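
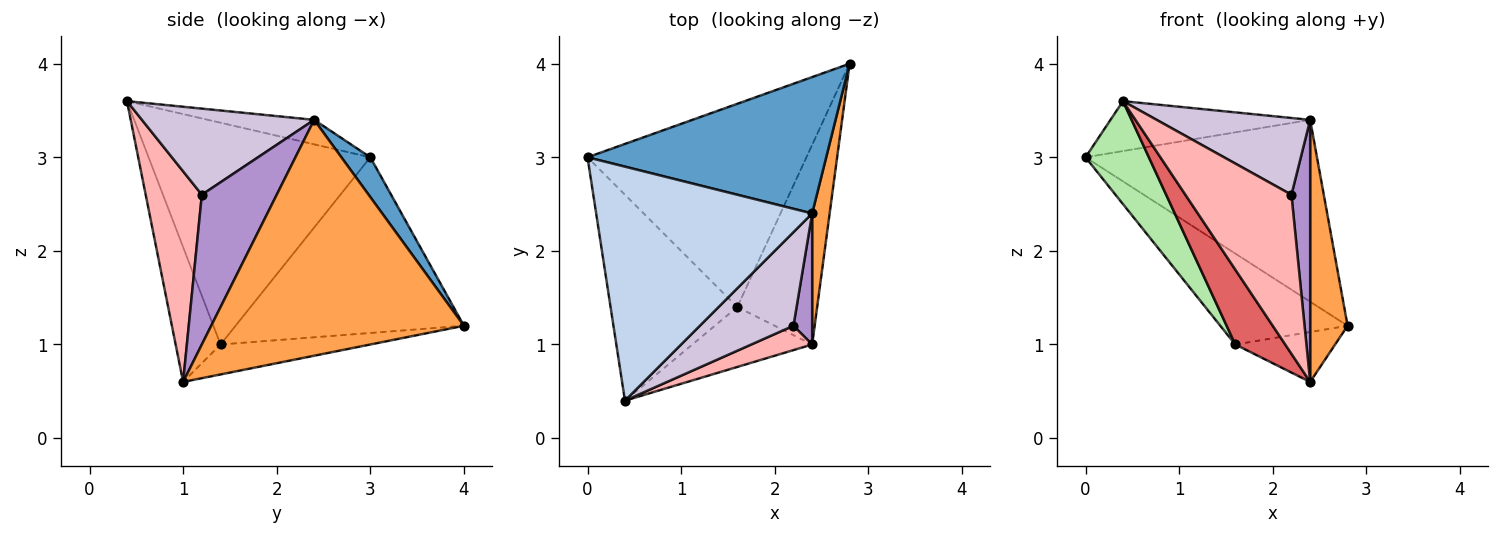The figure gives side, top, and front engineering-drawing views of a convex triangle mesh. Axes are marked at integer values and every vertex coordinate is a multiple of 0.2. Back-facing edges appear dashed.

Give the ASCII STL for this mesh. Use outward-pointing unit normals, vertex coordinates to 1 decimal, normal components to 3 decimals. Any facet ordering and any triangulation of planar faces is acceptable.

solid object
 facet normal 0.100 0.796 0.597
  outer loop
   vertex 2.4 2.4 3.4
   vertex 2.8 4.0 1.2
   vertex 0.0 3.0 3.0
  endloop
 endfacet
 facet normal -0.110 0.207 0.972
  outer loop
   vertex 2.4 2.4 3.4
   vertex 0.0 3.0 3.0
   vertex 0.4 0.4 3.6
  endloop
 endfacet
 facet normal 0.987 -0.146 0.073
  outer loop
   vertex 2.4 2.4 3.4
   vertex 2.4 1.0 0.6
   vertex 2.8 4.0 1.2
  endloop
 endfacet
 facet normal -0.591 0.329 -0.736
  outer loop
   vertex 1.6 1.4 1.0
   vertex 0.0 3.0 3.0
   vertex 2.8 4.0 1.2
  endloop
 endfacet
 facet normal -0.342 0.228 -0.912
  outer loop
   vertex 1.6 1.4 1.0
   vertex 2.8 4.0 1.2
   vertex 2.4 1.0 0.6
  endloop
 endfacet
 facet normal -0.843 -0.241 -0.482
  outer loop
   vertex 1.6 1.4 1.0
   vertex 0.4 0.4 3.6
   vertex 0.0 3.0 3.0
  endloop
 endfacet
 facet normal -0.575 -0.639 -0.511
  outer loop
   vertex 1.6 1.4 1.0
   vertex 2.4 1.0 0.6
   vertex 0.4 0.4 3.6
  endloop
 endfacet
 facet normal 0.464 -0.876 0.134
  outer loop
   vertex 2.2 1.2 2.6
   vertex 0.4 0.4 3.6
   vertex 2.4 1.0 0.6
  endloop
 endfacet
 facet normal 0.963 -0.241 0.120
  outer loop
   vertex 2.2 1.2 2.6
   vertex 2.4 1.0 0.6
   vertex 2.4 2.4 3.4
  endloop
 endfacet
 facet normal 0.580 -0.517 0.630
  outer loop
   vertex 2.2 1.2 2.6
   vertex 2.4 2.4 3.4
   vertex 0.4 0.4 3.6
  endloop
 endfacet
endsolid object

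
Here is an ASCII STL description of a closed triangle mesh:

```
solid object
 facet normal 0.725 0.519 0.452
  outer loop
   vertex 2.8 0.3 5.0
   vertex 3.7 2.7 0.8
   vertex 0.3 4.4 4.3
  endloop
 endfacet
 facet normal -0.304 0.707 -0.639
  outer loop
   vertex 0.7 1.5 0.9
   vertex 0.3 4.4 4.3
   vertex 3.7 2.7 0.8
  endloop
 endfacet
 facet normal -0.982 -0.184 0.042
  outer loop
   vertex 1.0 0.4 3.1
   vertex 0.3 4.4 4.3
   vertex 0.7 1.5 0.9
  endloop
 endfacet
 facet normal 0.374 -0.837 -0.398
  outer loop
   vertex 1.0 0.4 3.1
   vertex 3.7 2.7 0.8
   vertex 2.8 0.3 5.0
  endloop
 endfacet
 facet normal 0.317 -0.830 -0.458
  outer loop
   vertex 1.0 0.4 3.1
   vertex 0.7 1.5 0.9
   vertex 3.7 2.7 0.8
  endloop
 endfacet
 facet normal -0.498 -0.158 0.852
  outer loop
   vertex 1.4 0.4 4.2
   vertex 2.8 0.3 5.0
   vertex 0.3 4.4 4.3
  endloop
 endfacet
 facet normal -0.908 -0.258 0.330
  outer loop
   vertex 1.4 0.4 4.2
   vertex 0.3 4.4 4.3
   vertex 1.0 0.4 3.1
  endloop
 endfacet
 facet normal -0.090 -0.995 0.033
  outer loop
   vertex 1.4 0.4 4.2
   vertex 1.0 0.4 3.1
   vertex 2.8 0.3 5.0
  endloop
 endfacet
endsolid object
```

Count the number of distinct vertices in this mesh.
6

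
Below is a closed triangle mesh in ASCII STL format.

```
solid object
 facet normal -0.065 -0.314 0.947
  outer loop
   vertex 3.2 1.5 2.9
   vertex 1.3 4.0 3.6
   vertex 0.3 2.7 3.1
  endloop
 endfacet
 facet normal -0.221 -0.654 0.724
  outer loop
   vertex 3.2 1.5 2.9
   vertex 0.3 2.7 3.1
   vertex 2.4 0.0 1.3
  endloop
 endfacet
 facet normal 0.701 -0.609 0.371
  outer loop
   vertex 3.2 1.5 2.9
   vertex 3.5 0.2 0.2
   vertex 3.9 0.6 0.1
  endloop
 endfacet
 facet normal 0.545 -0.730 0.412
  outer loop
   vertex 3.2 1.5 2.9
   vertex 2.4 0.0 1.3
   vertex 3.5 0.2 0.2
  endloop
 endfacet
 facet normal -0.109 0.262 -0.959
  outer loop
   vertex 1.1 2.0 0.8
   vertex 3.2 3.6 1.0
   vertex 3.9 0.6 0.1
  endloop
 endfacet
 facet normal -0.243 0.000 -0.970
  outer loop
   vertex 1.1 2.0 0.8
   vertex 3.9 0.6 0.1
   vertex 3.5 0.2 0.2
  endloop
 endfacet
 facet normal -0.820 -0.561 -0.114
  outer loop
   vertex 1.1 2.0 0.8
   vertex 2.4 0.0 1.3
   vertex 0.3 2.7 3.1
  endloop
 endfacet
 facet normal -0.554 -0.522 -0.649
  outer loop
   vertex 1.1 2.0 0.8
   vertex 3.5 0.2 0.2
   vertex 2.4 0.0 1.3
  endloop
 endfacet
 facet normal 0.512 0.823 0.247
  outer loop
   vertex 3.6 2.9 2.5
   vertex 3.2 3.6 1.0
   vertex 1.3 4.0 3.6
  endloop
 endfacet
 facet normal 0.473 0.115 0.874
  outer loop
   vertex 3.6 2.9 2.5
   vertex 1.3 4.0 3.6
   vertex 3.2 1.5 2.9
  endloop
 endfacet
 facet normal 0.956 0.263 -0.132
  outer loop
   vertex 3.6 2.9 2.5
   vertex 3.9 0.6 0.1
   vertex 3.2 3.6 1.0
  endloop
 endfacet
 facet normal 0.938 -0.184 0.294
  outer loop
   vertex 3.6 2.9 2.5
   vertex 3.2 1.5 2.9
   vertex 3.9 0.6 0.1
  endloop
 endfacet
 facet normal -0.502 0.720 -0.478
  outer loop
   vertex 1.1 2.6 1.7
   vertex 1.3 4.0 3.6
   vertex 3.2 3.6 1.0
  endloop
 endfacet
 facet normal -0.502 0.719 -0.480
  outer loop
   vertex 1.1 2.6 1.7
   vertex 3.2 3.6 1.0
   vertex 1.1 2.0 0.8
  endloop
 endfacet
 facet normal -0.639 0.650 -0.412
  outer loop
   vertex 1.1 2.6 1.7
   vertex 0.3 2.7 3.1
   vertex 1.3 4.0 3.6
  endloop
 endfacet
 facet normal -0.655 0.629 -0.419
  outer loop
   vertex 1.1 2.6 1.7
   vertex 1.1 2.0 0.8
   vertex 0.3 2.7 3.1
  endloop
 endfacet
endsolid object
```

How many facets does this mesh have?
16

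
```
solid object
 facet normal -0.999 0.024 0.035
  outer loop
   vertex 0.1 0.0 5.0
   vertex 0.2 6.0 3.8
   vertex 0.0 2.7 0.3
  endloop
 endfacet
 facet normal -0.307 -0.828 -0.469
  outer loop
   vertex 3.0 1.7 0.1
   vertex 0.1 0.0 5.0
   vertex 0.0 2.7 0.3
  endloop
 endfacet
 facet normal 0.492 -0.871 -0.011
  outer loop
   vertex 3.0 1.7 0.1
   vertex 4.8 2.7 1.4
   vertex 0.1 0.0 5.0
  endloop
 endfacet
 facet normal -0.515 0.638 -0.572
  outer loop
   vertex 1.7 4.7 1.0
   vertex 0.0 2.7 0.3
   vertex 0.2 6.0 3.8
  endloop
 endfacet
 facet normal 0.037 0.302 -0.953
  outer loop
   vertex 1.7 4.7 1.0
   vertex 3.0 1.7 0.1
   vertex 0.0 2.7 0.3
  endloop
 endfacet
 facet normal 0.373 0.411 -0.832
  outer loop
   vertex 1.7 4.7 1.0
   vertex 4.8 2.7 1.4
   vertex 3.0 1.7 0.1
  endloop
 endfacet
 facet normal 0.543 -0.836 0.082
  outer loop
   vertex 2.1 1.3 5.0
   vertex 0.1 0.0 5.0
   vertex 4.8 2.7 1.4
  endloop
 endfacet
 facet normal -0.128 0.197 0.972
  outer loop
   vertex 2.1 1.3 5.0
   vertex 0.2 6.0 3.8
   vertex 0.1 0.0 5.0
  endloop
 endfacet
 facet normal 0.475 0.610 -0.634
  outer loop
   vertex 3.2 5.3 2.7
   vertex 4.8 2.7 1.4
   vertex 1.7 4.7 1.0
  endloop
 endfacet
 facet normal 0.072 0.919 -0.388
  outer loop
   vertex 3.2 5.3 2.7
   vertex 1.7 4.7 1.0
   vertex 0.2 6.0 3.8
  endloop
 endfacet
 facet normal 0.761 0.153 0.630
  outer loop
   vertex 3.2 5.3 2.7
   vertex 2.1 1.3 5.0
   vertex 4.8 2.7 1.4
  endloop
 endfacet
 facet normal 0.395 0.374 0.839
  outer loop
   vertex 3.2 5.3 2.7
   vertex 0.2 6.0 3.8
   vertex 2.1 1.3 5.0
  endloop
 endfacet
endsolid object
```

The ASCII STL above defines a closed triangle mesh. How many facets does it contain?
12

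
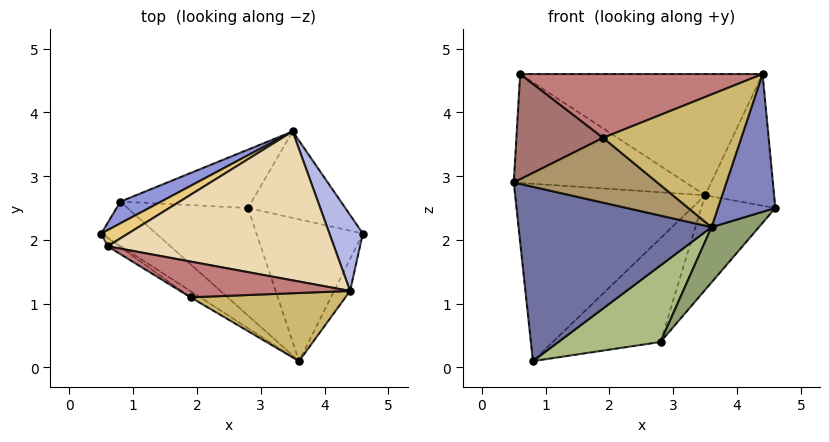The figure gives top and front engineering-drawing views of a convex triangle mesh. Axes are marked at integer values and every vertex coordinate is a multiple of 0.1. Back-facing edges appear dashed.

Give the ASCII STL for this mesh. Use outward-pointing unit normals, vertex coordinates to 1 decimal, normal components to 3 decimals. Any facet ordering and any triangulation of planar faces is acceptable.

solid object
 facet normal -0.563 -0.801 -0.203
  outer loop
   vertex 0.8 2.6 0.1
   vertex 3.6 0.1 2.2
   vertex 0.5 2.1 2.9
  endloop
 endfacet
 facet normal 0.896 -0.433 -0.100
  outer loop
   vertex 4.4 1.2 4.6
   vertex 3.6 0.1 2.2
   vertex 4.6 2.1 2.5
  endloop
 endfacet
 facet normal -0.462 0.880 0.108
  outer loop
   vertex 3.5 3.7 2.7
   vertex 0.8 2.6 0.1
   vertex 0.5 2.1 2.9
  endloop
 endfacet
 facet normal 0.804 0.515 0.297
  outer loop
   vertex 3.5 3.7 2.7
   vertex 4.4 1.2 4.6
   vertex 4.6 2.1 2.5
  endloop
 endfacet
 facet normal 0.709 -0.256 -0.657
  outer loop
   vertex 2.8 2.5 0.4
   vertex 4.6 2.1 2.5
   vertex 3.6 0.1 2.2
  endloop
 endfacet
 facet normal 0.093 -0.577 -0.811
  outer loop
   vertex 2.8 2.5 0.4
   vertex 3.6 0.1 2.2
   vertex 0.8 2.6 0.1
  endloop
 endfacet
 facet normal 0.689 0.535 -0.489
  outer loop
   vertex 2.8 2.5 0.4
   vertex 3.5 3.7 2.7
   vertex 4.6 2.1 2.5
  endloop
 endfacet
 facet normal 0.116 0.866 -0.487
  outer loop
   vertex 2.8 2.5 0.4
   vertex 0.8 2.6 0.1
   vertex 3.5 3.7 2.7
  endloop
 endfacet
 facet normal -0.553 -0.829 -0.079
  outer loop
   vertex 1.9 1.1 3.6
   vertex 0.5 2.1 2.9
   vertex 3.6 0.1 2.2
  endloop
 endfacet
 facet normal -0.146 -0.880 0.452
  outer loop
   vertex 1.9 1.1 3.6
   vertex 3.6 0.1 2.2
   vertex 4.4 1.2 4.6
  endloop
 endfacet
 facet normal -0.460 0.878 0.130
  outer loop
   vertex 0.6 1.9 4.6
   vertex 3.5 3.7 2.7
   vertex 0.5 2.1 2.9
  endloop
 endfacet
 facet normal 0.116 0.627 0.770
  outer loop
   vertex 0.6 1.9 4.6
   vertex 4.4 1.2 4.6
   vertex 3.5 3.7 2.7
  endloop
 endfacet
 facet normal -0.558 -0.827 -0.064
  outer loop
   vertex 0.6 1.9 4.6
   vertex 0.5 2.1 2.9
   vertex 1.9 1.1 3.6
  endloop
 endfacet
 facet normal -0.159 -0.861 0.483
  outer loop
   vertex 0.6 1.9 4.6
   vertex 1.9 1.1 3.6
   vertex 4.4 1.2 4.6
  endloop
 endfacet
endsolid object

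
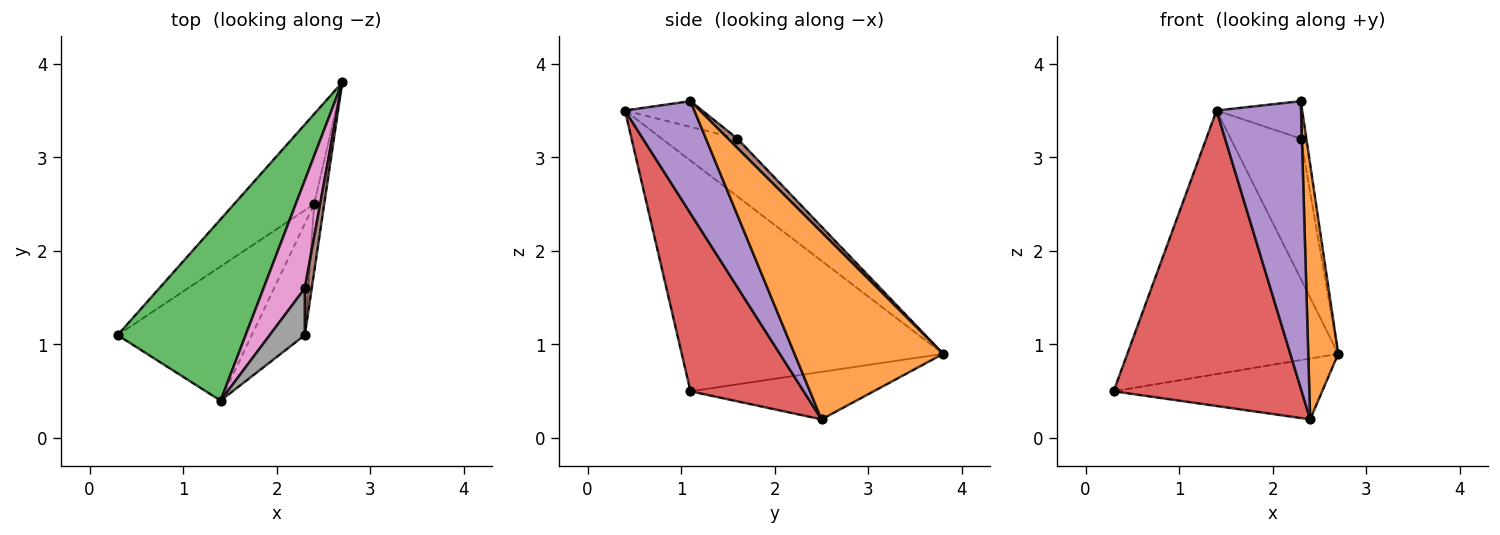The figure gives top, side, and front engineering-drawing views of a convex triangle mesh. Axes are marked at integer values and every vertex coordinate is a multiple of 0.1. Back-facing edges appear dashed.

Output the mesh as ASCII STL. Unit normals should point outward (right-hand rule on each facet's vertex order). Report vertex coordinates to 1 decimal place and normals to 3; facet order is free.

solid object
 facet normal -0.441 0.502 -0.744
  outer loop
   vertex 2.4 2.5 0.2
   vertex 0.3 1.1 0.5
   vertex 2.7 3.8 0.9
  endloop
 endfacet
 facet normal 0.979 -0.198 -0.053
  outer loop
   vertex 2.4 2.5 0.2
   vertex 2.7 3.8 0.9
   vertex 2.3 1.1 3.6
  endloop
 endfacet
 facet normal -0.715 0.576 0.396
  outer loop
   vertex 1.4 0.4 3.5
   vertex 2.7 3.8 0.9
   vertex 0.3 1.1 0.5
  endloop
 endfacet
 facet normal 0.481 -0.799 -0.363
  outer loop
   vertex 1.4 0.4 3.5
   vertex 0.3 1.1 0.5
   vertex 2.4 2.5 0.2
  endloop
 endfacet
 facet normal 0.608 -0.740 -0.287
  outer loop
   vertex 1.4 0.4 3.5
   vertex 2.4 2.5 0.2
   vertex 2.3 1.1 3.6
  endloop
 endfacet
 facet normal 0.726 0.430 0.537
  outer loop
   vertex 2.3 1.6 3.2
   vertex 2.3 1.1 3.6
   vertex 2.7 3.8 0.9
  endloop
 endfacet
 facet normal -0.649 0.603 0.464
  outer loop
   vertex 2.3 1.6 3.2
   vertex 2.7 3.8 0.9
   vertex 1.4 0.4 3.5
  endloop
 endfacet
 facet normal -0.497 0.542 0.678
  outer loop
   vertex 2.3 1.6 3.2
   vertex 1.4 0.4 3.5
   vertex 2.3 1.1 3.6
  endloop
 endfacet
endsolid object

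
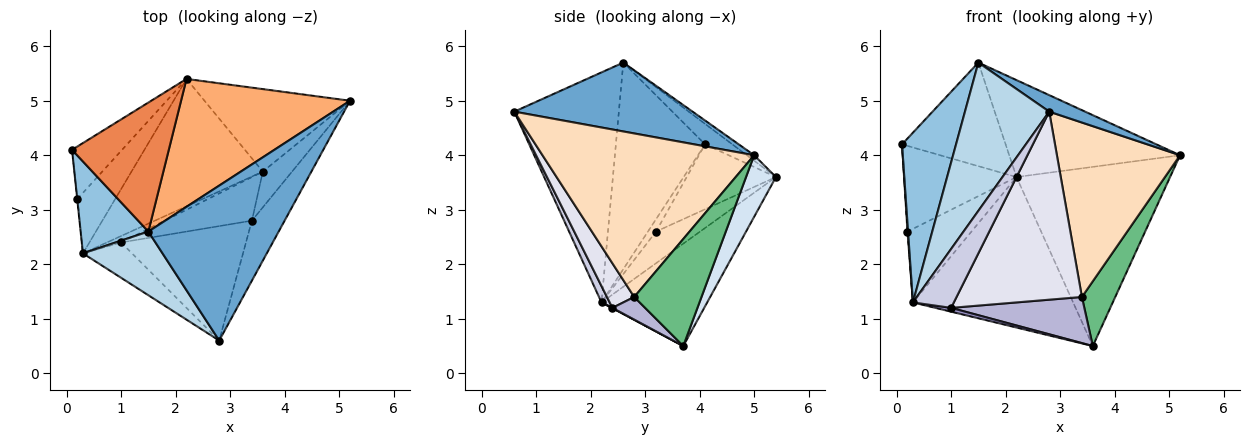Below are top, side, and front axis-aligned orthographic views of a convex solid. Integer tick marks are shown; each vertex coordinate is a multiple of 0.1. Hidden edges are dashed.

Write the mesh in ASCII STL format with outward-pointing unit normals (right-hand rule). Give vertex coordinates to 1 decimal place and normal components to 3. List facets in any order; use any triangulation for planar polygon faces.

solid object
 facet normal 0.465 -0.094 0.880
  outer loop
   vertex 1.5 2.6 5.7
   vertex 2.8 0.6 4.8
   vertex 5.2 5.0 4.0
  endloop
 endfacet
 facet normal -0.824 -0.499 0.270
  outer loop
   vertex 1.5 2.6 5.7
   vertex 0.1 4.1 4.2
   vertex 0.3 2.2 1.3
  endloop
 endfacet
 facet normal -0.752 -0.606 0.260
  outer loop
   vertex 1.5 2.6 5.7
   vertex 0.3 2.2 1.3
   vertex 2.8 0.6 4.8
  endloop
 endfacet
 facet normal 0.174 0.894 -0.412
  outer loop
   vertex 2.2 5.4 3.6
   vertex 5.2 5.0 4.0
   vertex 3.6 3.7 0.5
  endloop
 endfacet
 facet normal -0.163 0.618 0.769
  outer loop
   vertex 2.2 5.4 3.6
   vertex 0.1 4.1 4.2
   vertex 1.5 2.6 5.7
  endloop
 endfacet
 facet normal -0.026 0.604 0.797
  outer loop
   vertex 2.2 5.4 3.6
   vertex 1.5 2.6 5.7
   vertex 5.2 5.0 4.0
  endloop
 endfacet
 facet normal -0.450 0.682 -0.577
  outer loop
   vertex 2.2 5.4 3.6
   vertex 3.6 3.7 0.5
   vertex 0.3 2.2 1.3
  endloop
 endfacet
 facet normal 0.852 -0.496 -0.170
  outer loop
   vertex 3.4 2.8 1.4
   vertex 5.2 5.0 4.0
   vertex 2.8 0.6 4.8
  endloop
 endfacet
 facet normal 0.870 -0.431 -0.238
  outer loop
   vertex 3.4 2.8 1.4
   vertex 3.6 3.7 0.5
   vertex 5.2 5.0 4.0
  endloop
 endfacet
 facet normal -0.997 -0.070 -0.023
  outer loop
   vertex 0.2 3.2 2.6
   vertex 0.3 2.2 1.3
   vertex 0.1 4.1 4.2
  endloop
 endfacet
 facet normal -0.561 0.706 -0.432
  outer loop
   vertex 0.2 3.2 2.6
   vertex 0.1 4.1 4.2
   vertex 2.2 5.4 3.6
  endloop
 endfacet
 facet normal -0.470 0.682 -0.561
  outer loop
   vertex 0.2 3.2 2.6
   vertex 2.2 5.4 3.6
   vertex 0.3 2.2 1.3
  endloop
 endfacet
 facet normal 0.022 -0.508 -0.861
  outer loop
   vertex 1.0 2.4 1.2
   vertex 0.3 2.2 1.3
   vertex 3.6 3.7 0.5
  endloop
 endfacet
 facet normal 0.176 -0.715 -0.676
  outer loop
   vertex 1.0 2.4 1.2
   vertex 3.6 3.7 0.5
   vertex 3.4 2.8 1.4
  endloop
 endfacet
 facet normal 0.169 -0.845 -0.507
  outer loop
   vertex 1.0 2.4 1.2
   vertex 2.8 0.6 4.8
   vertex 0.3 2.2 1.3
  endloop
 endfacet
 facet normal 0.183 -0.840 -0.511
  outer loop
   vertex 1.0 2.4 1.2
   vertex 3.4 2.8 1.4
   vertex 2.8 0.6 4.8
  endloop
 endfacet
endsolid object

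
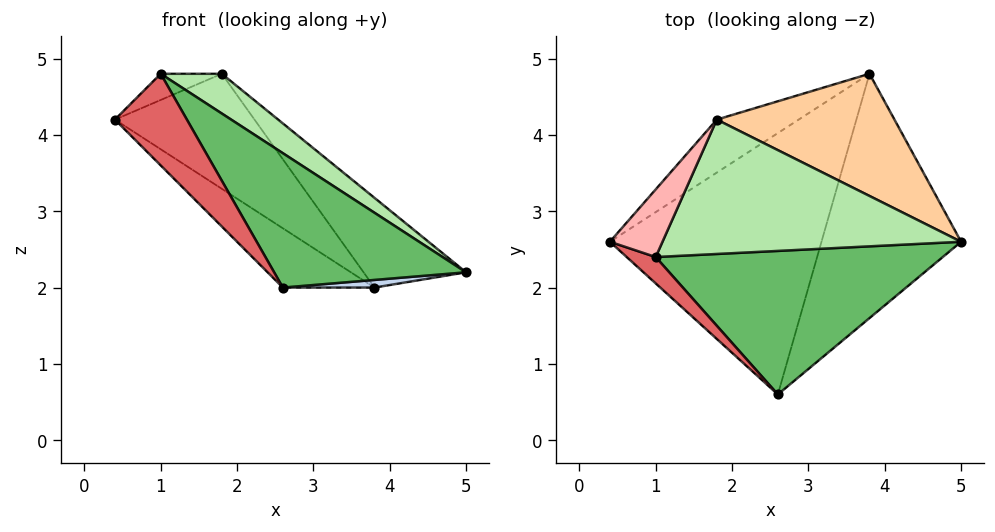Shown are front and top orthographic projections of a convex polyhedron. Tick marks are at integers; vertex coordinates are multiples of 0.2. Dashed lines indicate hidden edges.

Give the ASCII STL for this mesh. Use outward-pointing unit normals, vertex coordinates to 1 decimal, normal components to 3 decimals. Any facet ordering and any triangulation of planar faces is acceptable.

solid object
 facet normal -0.612 0.175 -0.771
  outer loop
   vertex 2.6 0.6 2.0
   vertex 0.4 2.6 4.2
   vertex 3.8 4.8 2.0
  endloop
 endfacet
 facet normal 0.109 -0.031 -0.994
  outer loop
   vertex 2.6 0.6 2.0
   vertex 3.8 4.8 2.0
   vertex 5.0 2.6 2.2
  endloop
 endfacet
 facet normal -0.651 0.689 -0.318
  outer loop
   vertex 1.8 4.2 4.8
   vertex 3.8 4.8 2.0
   vertex 0.4 2.6 4.2
  endloop
 endfacet
 facet normal 0.689 0.429 0.584
  outer loop
   vertex 1.8 4.2 4.8
   vertex 5.0 2.6 2.2
   vertex 3.8 4.8 2.0
  endloop
 endfacet
 facet normal 0.453 -0.609 0.651
  outer loop
   vertex 1.0 2.4 4.8
   vertex 2.6 0.6 2.0
   vertex 5.0 2.6 2.2
  endloop
 endfacet
 facet normal 0.538 -0.239 0.809
  outer loop
   vertex 1.0 2.4 4.8
   vertex 5.0 2.6 2.2
   vertex 1.8 4.2 4.8
  endloop
 endfacet
 facet normal -0.513 -0.825 0.238
  outer loop
   vertex 1.0 2.4 4.8
   vertex 0.4 2.6 4.2
   vertex 2.6 0.6 2.0
  endloop
 endfacet
 facet normal -0.630 0.280 0.724
  outer loop
   vertex 1.0 2.4 4.8
   vertex 1.8 4.2 4.8
   vertex 0.4 2.6 4.2
  endloop
 endfacet
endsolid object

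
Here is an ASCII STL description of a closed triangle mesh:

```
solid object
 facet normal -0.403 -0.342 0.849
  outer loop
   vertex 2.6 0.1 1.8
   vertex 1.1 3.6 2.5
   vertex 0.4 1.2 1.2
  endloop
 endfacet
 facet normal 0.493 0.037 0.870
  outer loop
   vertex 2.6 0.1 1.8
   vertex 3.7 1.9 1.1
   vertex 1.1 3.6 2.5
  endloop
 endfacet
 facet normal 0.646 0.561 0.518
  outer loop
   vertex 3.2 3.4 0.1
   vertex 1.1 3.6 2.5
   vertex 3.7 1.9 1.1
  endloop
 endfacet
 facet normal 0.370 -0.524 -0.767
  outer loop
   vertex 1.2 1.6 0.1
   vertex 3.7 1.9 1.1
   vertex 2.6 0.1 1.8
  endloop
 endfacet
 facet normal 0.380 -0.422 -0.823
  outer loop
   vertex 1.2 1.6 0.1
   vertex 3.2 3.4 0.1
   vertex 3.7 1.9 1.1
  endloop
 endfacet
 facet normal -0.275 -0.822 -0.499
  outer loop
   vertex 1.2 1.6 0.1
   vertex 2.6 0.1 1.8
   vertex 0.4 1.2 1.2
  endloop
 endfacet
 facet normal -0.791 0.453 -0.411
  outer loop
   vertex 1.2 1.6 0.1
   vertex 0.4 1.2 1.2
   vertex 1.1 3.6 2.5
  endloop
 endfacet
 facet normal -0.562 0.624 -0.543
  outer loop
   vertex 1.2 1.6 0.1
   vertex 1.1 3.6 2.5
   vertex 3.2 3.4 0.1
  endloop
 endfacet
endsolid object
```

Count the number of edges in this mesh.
12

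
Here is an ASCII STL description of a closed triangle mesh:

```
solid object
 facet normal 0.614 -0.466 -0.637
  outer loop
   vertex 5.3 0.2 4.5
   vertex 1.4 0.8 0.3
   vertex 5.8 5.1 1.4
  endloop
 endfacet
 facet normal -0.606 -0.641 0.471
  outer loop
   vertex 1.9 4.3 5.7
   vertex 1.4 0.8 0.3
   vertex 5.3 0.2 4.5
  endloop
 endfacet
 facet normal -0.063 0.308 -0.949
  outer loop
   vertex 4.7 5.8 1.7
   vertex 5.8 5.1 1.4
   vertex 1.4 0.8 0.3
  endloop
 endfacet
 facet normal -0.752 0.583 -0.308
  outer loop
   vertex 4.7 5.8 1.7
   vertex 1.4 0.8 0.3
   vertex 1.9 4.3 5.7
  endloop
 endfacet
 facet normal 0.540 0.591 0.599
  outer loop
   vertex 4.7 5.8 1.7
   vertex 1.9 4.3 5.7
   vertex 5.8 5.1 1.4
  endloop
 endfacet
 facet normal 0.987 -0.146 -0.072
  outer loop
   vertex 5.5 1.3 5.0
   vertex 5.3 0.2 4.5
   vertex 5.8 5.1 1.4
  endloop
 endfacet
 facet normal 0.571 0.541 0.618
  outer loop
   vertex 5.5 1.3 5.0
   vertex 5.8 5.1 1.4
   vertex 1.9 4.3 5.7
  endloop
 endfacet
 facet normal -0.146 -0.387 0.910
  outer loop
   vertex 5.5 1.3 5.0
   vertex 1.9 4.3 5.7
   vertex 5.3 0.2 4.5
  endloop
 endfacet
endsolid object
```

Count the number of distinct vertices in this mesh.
6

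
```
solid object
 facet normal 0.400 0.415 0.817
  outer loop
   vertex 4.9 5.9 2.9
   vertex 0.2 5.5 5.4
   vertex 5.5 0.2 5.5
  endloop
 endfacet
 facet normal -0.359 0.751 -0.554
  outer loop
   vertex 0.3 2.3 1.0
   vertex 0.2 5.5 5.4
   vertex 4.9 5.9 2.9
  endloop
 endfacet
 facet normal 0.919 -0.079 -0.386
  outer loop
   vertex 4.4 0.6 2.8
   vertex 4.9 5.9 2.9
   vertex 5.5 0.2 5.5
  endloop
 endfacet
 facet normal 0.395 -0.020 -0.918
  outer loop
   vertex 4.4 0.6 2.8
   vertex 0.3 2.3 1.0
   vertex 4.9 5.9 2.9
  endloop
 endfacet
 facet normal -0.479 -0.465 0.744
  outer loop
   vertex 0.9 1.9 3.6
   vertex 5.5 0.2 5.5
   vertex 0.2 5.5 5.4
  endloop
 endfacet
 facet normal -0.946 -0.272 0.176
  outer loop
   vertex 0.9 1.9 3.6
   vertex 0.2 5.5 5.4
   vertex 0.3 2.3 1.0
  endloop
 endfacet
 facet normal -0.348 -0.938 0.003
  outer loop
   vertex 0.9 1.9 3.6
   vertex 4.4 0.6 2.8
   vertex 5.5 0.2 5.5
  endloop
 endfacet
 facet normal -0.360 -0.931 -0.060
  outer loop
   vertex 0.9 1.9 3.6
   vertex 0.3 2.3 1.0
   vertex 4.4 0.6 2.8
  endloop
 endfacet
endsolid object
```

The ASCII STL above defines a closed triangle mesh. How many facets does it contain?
8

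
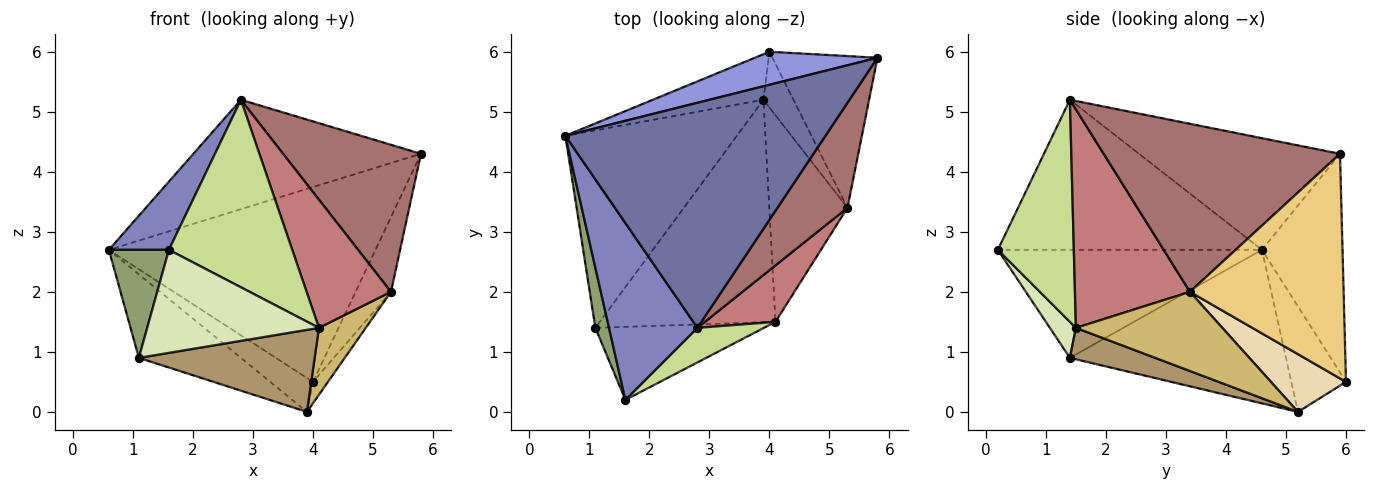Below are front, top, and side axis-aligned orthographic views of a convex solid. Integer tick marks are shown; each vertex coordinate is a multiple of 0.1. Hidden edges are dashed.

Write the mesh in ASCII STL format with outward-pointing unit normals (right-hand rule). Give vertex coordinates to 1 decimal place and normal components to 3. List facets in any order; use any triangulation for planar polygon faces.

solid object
 facet normal -0.360 0.408 0.839
  outer loop
   vertex 2.8 1.4 5.2
   vertex 5.8 5.9 4.3
   vertex 0.6 4.6 2.7
  endloop
 endfacet
 facet normal -0.846 -0.192 0.498
  outer loop
   vertex 2.8 1.4 5.2
   vertex 0.6 4.6 2.7
   vertex 1.6 0.2 2.7
  endloop
 endfacet
 facet normal -0.285 0.945 0.160
  outer loop
   vertex 4.0 6.0 0.5
   vertex 0.6 4.6 2.7
   vertex 5.8 5.9 4.3
  endloop
 endfacet
 facet normal -0.608 0.474 -0.637
  outer loop
   vertex 4.0 6.0 0.5
   vertex 3.9 5.2 0.0
   vertex 0.6 4.6 2.7
  endloop
 endfacet
 facet normal -0.968 -0.220 0.122
  outer loop
   vertex 1.1 1.4 0.9
   vertex 1.6 0.2 2.7
   vertex 0.6 4.6 2.7
  endloop
 endfacet
 facet normal -0.636 0.300 -0.711
  outer loop
   vertex 1.1 1.4 0.9
   vertex 0.6 4.6 2.7
   vertex 3.9 5.2 0.0
  endloop
 endfacet
 facet normal 0.518 -0.841 0.155
  outer loop
   vertex 4.1 1.5 1.4
   vertex 2.8 1.4 5.2
   vertex 1.6 0.2 2.7
  endloop
 endfacet
 facet normal 0.123 -0.810 -0.574
  outer loop
   vertex 4.1 1.5 1.4
   vertex 1.6 0.2 2.7
   vertex 1.1 1.4 0.9
  endloop
 endfacet
 facet normal 0.166 -0.341 -0.925
  outer loop
   vertex 4.1 1.5 1.4
   vertex 1.1 1.4 0.9
   vertex 3.9 5.2 0.0
  endloop
 endfacet
 facet normal 0.694 -0.222 -0.685
  outer loop
   vertex 5.3 3.4 2.0
   vertex 4.1 1.5 1.4
   vertex 3.9 5.2 0.0
  endloop
 endfacet
 facet normal 0.887 0.204 -0.415
  outer loop
   vertex 5.3 3.4 2.0
   vertex 4.0 6.0 0.5
   vertex 5.8 5.9 4.3
  endloop
 endfacet
 facet normal 0.874 0.175 -0.454
  outer loop
   vertex 5.3 3.4 2.0
   vertex 3.9 5.2 0.0
   vertex 4.0 6.0 0.5
  endloop
 endfacet
 facet normal 0.813 -0.474 0.339
  outer loop
   vertex 5.3 3.4 2.0
   vertex 5.8 5.9 4.3
   vertex 2.8 1.4 5.2
  endloop
 endfacet
 facet normal 0.780 -0.572 0.252
  outer loop
   vertex 5.3 3.4 2.0
   vertex 2.8 1.4 5.2
   vertex 4.1 1.5 1.4
  endloop
 endfacet
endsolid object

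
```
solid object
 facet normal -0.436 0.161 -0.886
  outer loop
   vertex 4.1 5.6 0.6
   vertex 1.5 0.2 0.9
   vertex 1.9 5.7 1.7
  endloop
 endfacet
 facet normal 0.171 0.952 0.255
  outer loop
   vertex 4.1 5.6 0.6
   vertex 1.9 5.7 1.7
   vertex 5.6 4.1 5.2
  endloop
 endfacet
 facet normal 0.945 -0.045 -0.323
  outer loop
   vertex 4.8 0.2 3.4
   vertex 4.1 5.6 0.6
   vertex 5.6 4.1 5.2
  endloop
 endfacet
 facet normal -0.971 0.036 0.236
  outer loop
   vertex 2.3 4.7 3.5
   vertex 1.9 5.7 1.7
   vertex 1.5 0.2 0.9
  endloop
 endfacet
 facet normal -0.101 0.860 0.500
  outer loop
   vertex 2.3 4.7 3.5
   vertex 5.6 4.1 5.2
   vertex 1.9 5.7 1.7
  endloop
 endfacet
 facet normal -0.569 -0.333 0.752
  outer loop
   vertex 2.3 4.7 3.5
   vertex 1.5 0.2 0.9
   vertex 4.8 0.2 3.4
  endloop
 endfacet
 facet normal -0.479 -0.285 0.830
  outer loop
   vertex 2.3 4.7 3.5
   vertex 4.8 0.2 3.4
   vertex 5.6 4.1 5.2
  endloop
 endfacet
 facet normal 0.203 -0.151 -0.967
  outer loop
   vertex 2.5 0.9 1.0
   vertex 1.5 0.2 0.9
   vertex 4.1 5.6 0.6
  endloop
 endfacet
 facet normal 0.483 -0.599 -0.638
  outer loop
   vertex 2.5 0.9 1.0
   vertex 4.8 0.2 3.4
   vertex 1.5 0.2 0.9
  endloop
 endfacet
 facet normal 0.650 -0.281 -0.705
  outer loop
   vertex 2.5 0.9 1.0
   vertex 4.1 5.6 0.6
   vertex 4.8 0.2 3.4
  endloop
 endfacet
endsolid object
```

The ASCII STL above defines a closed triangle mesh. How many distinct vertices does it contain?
7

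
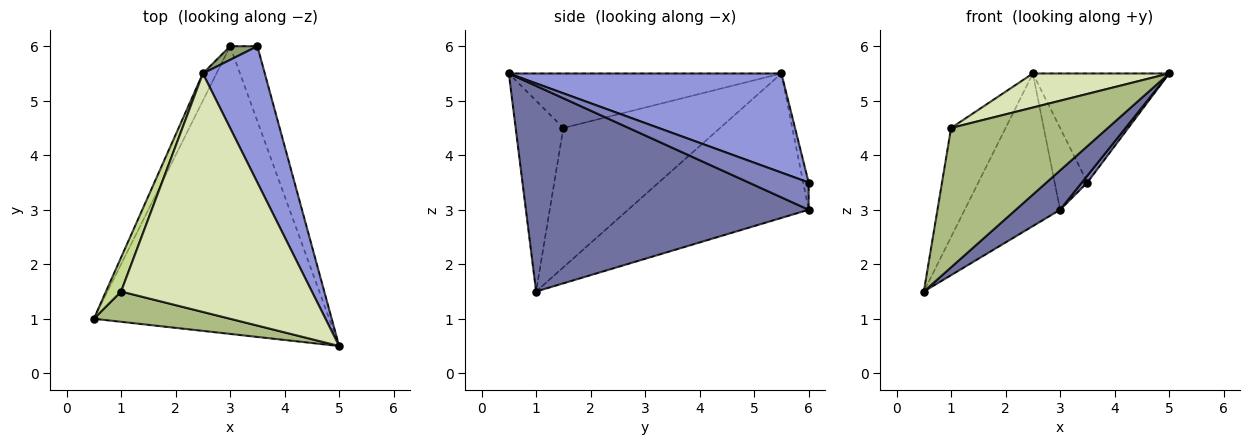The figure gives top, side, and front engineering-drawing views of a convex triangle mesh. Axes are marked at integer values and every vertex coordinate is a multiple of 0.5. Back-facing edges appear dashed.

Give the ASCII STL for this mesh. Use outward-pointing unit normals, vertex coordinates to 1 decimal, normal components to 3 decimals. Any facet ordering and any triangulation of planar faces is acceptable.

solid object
 facet normal 0.654 -0.103 -0.749
  outer loop
   vertex 3.0 6.0 3.0
   vertex 5.0 0.5 5.5
   vertex 0.5 1.0 1.5
  endloop
 endfacet
 facet normal 0.706 -0.064 -0.706
  outer loop
   vertex 3.5 6.0 3.5
   vertex 5.0 0.5 5.5
   vertex 3.0 6.0 3.0
  endloop
 endfacet
 facet normal 0.781 0.390 0.488
  outer loop
   vertex 2.5 5.5 5.5
   vertex 5.0 0.5 5.5
   vertex 3.5 6.0 3.5
  endloop
 endfacet
 facet normal -0.881 0.466 -0.083
  outer loop
   vertex 2.5 5.5 5.5
   vertex 3.0 6.0 3.0
   vertex 0.5 1.0 1.5
  endloop
 endfacet
 facet normal -0.162 0.973 0.162
  outer loop
   vertex 2.5 5.5 5.5
   vertex 3.5 6.0 3.5
   vertex 3.0 6.0 3.0
  endloop
 endfacet
 facet normal -0.285 -0.937 0.204
  outer loop
   vertex 1.0 1.5 4.5
   vertex 0.5 1.0 1.5
   vertex 5.0 0.5 5.5
  endloop
 endfacet
 facet normal -0.940 0.327 0.102
  outer loop
   vertex 1.0 1.5 4.5
   vertex 2.5 5.5 5.5
   vertex 0.5 1.0 1.5
  endloop
 endfacet
 facet normal -0.272 -0.136 0.953
  outer loop
   vertex 1.0 1.5 4.5
   vertex 5.0 0.5 5.5
   vertex 2.5 5.5 5.5
  endloop
 endfacet
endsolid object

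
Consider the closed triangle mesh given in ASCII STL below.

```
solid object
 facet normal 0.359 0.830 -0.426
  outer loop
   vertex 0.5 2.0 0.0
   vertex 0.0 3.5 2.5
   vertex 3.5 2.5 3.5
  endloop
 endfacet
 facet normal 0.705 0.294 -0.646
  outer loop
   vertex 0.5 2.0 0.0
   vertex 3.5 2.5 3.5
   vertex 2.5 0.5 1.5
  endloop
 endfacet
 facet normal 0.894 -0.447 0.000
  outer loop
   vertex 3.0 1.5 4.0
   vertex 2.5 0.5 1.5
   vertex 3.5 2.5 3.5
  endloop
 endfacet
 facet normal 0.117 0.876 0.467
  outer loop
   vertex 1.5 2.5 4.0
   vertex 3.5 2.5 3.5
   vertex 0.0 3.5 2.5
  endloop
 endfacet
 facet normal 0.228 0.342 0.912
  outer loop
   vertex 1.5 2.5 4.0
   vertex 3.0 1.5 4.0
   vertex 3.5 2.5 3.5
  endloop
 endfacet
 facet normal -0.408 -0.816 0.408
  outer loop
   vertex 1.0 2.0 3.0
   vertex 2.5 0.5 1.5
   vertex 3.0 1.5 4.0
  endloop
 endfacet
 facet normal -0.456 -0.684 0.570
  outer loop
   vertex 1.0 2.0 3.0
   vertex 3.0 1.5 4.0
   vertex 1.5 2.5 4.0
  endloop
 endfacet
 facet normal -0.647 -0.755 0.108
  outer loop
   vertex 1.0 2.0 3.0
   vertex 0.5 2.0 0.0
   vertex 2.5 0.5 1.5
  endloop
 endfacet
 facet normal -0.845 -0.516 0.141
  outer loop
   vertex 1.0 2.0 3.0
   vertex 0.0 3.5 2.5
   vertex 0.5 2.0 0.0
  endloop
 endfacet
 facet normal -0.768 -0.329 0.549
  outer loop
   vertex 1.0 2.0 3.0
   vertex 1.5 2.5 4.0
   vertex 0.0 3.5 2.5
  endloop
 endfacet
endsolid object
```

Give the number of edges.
15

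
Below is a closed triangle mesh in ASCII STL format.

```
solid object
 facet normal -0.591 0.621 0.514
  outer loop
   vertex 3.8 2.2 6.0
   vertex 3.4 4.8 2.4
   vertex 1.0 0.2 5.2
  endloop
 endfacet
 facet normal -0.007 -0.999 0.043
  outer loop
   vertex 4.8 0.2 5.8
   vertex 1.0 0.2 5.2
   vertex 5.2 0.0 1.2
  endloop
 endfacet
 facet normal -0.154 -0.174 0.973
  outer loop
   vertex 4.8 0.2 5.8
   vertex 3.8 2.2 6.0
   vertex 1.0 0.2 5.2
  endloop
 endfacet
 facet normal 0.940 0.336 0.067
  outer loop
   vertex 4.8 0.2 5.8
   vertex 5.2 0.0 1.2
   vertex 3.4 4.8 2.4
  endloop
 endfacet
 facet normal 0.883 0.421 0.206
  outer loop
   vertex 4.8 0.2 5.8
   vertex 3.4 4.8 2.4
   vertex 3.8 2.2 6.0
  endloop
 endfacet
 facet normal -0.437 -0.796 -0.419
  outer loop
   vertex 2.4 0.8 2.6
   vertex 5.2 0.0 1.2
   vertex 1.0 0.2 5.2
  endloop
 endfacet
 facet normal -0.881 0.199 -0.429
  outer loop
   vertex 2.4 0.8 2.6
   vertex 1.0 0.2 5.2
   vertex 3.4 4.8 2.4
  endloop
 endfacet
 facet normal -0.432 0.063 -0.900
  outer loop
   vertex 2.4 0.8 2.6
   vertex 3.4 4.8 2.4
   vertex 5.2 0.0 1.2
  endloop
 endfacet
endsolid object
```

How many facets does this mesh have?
8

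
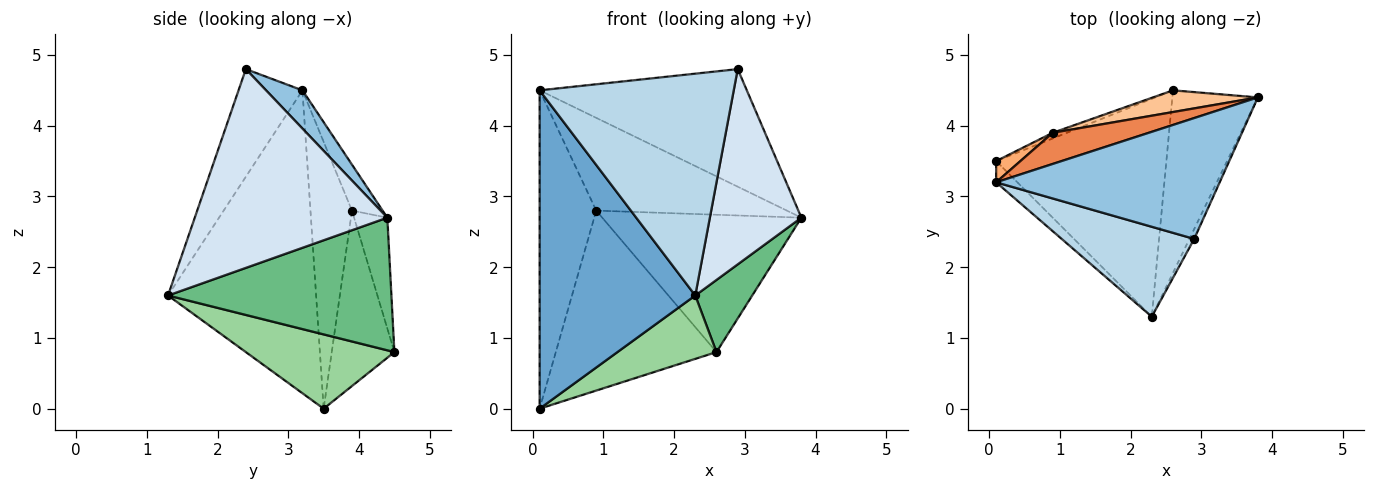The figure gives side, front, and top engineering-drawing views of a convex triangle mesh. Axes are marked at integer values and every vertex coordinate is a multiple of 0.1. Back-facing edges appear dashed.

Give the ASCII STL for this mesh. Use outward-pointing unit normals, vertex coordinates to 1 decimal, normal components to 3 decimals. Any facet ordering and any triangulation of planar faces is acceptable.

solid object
 facet normal -0.689 -0.724 -0.048
  outer loop
   vertex 0.1 3.5 0.0
   vertex 2.3 1.3 1.6
   vertex 0.1 3.2 4.5
  endloop
 endfacet
 facet normal 0.122 0.692 0.711
  outer loop
   vertex 2.9 2.4 4.8
   vertex 3.8 4.4 2.7
   vertex 0.1 3.2 4.5
  endloop
 endfacet
 facet normal -0.292 -0.886 0.359
  outer loop
   vertex 2.9 2.4 4.8
   vertex 0.1 3.2 4.5
   vertex 2.3 1.3 1.6
  endloop
 endfacet
 facet normal 0.903 -0.429 -0.022
  outer loop
   vertex 2.9 2.4 4.8
   vertex 2.3 1.3 1.6
   vertex 3.8 4.4 2.7
  endloop
 endfacet
 facet normal -0.151 0.937 0.315
  outer loop
   vertex 0.9 3.9 2.8
   vertex 0.1 3.2 4.5
   vertex 3.8 4.4 2.7
  endloop
 endfacet
 facet normal -0.591 0.805 0.054
  outer loop
   vertex 0.9 3.9 2.8
   vertex 0.1 3.5 0.0
   vertex 0.1 3.2 4.5
  endloop
 endfacet
 facet normal -0.163 0.975 0.154
  outer loop
   vertex 2.6 4.5 0.8
   vertex 0.9 3.9 2.8
   vertex 3.8 4.4 2.7
  endloop
 endfacet
 facet normal -0.363 0.931 -0.029
  outer loop
   vertex 2.6 4.5 0.8
   vertex 0.1 3.5 0.0
   vertex 0.9 3.9 2.8
  endloop
 endfacet
 facet normal 0.822 -0.210 -0.530
  outer loop
   vertex 2.6 4.5 0.8
   vertex 3.8 4.4 2.7
   vertex 2.3 1.3 1.6
  endloop
 endfacet
 facet normal 0.386 -0.258 -0.886
  outer loop
   vertex 2.6 4.5 0.8
   vertex 2.3 1.3 1.6
   vertex 0.1 3.5 0.0
  endloop
 endfacet
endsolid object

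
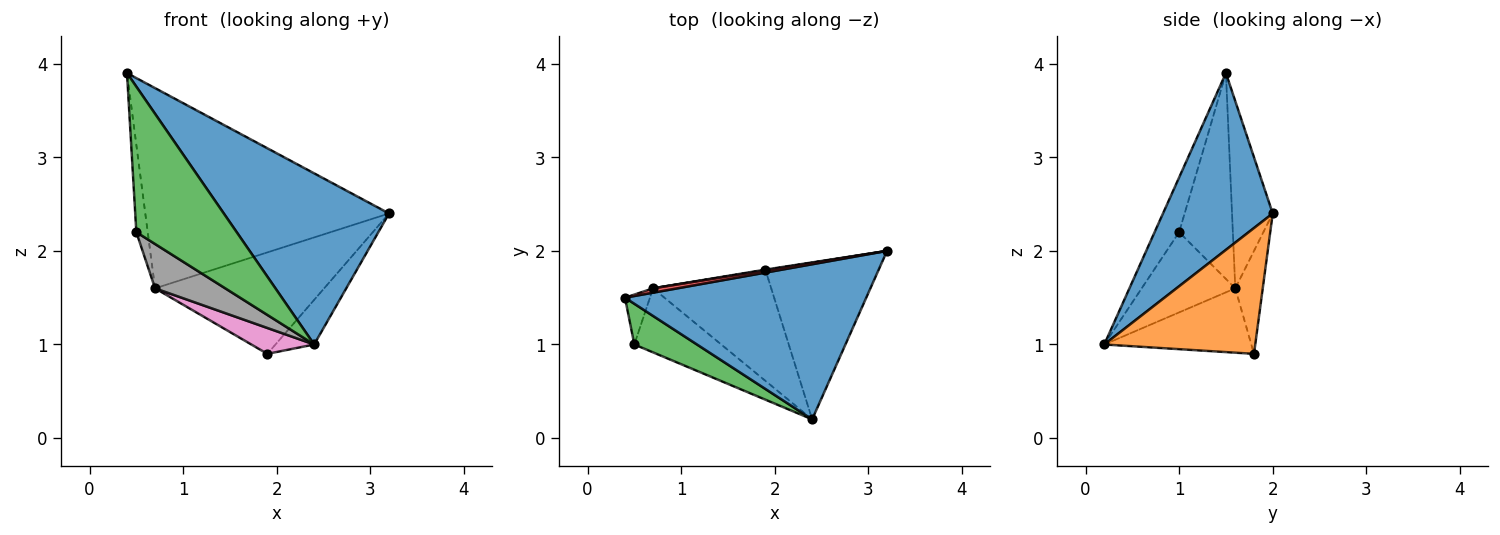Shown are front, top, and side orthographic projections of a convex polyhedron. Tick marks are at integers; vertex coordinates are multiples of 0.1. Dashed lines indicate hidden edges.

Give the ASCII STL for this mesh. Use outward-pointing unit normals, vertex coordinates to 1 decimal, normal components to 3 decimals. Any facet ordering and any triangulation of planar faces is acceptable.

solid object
 facet normal 0.442 -0.665 0.603
  outer loop
   vertex 2.4 0.2 1.0
   vertex 3.2 2.0 2.4
   vertex 0.4 1.5 3.9
  endloop
 endfacet
 facet normal 0.730 0.187 -0.657
  outer loop
   vertex 1.9 1.8 0.9
   vertex 3.2 2.0 2.4
   vertex 2.4 0.2 1.0
  endloop
 endfacet
 facet normal -0.229 -0.937 0.262
  outer loop
   vertex 0.5 1.0 2.2
   vertex 2.4 0.2 1.0
   vertex 0.4 1.5 3.9
  endloop
 endfacet
 facet normal -0.165 0.986 0.021
  outer loop
   vertex 0.7 1.6 1.6
   vertex 0.4 1.5 3.9
   vertex 3.2 2.0 2.4
  endloop
 endfacet
 facet normal -0.160 0.987 0.007
  outer loop
   vertex 0.7 1.6 1.6
   vertex 3.2 2.0 2.4
   vertex 1.9 1.8 0.9
  endloop
 endfacet
 facet normal -0.971 0.206 -0.118
  outer loop
   vertex 0.7 1.6 1.6
   vertex 0.5 1.0 2.2
   vertex 0.4 1.5 3.9
  endloop
 endfacet
 facet normal -0.469 -0.200 -0.860
  outer loop
   vertex 0.7 1.6 1.6
   vertex 1.9 1.8 0.9
   vertex 2.4 0.2 1.0
  endloop
 endfacet
 facet normal -0.605 -0.453 -0.655
  outer loop
   vertex 0.7 1.6 1.6
   vertex 2.4 0.2 1.0
   vertex 0.5 1.0 2.2
  endloop
 endfacet
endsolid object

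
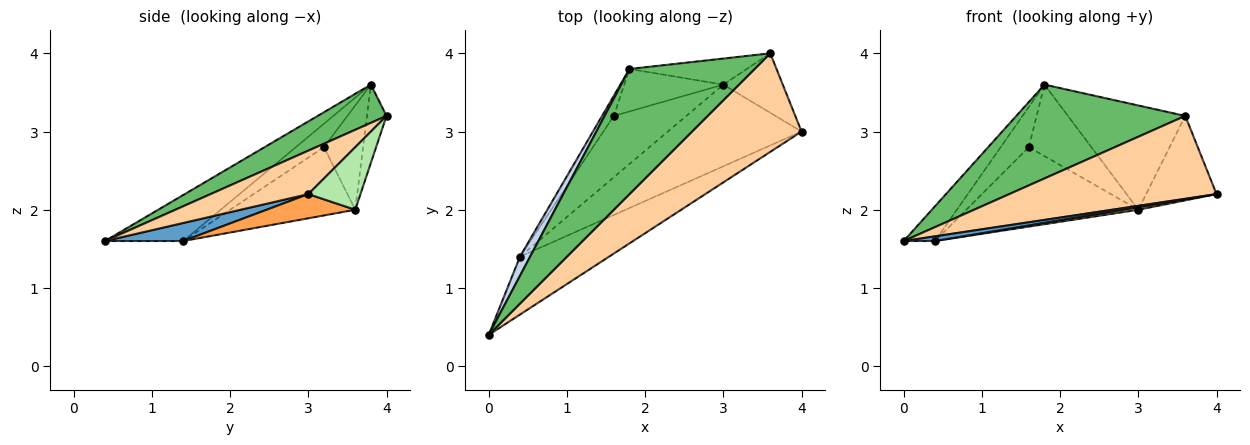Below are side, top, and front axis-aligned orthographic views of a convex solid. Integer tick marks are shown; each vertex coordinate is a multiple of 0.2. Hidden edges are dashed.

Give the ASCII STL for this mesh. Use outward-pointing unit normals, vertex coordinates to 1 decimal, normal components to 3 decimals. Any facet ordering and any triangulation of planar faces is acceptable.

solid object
 facet normal 0.198 -0.079 -0.977
  outer loop
   vertex 0.4 1.4 1.6
   vertex 4.0 3.0 2.2
   vertex 0.0 0.4 1.6
  endloop
 endfacet
 facet normal -0.910 0.364 0.200
  outer loop
   vertex 0.4 1.4 1.6
   vertex 0.0 0.4 1.6
   vertex 1.8 3.8 3.6
  endloop
 endfacet
 facet normal 0.178 -0.031 -0.984
  outer loop
   vertex 3.0 3.6 2.0
   vertex 4.0 3.0 2.2
   vertex 0.4 1.4 1.6
  endloop
 endfacet
 facet normal 0.291 -0.616 0.732
  outer loop
   vertex 3.6 4.0 3.2
   vertex 0.0 0.4 1.6
   vertex 4.0 3.0 2.2
  endloop
 endfacet
 facet normal 0.237 -0.583 0.777
  outer loop
   vertex 3.6 4.0 3.2
   vertex 1.8 3.8 3.6
   vertex 0.0 0.4 1.6
  endloop
 endfacet
 facet normal 0.518 0.699 -0.492
  outer loop
   vertex 3.6 4.0 3.2
   vertex 4.0 3.0 2.2
   vertex 3.0 3.6 2.0
  endloop
 endfacet
 facet normal -0.160 0.958 -0.239
  outer loop
   vertex 3.6 4.0 3.2
   vertex 3.0 3.6 2.0
   vertex 1.8 3.8 3.6
  endloop
 endfacet
 facet normal -0.667 0.667 -0.333
  outer loop
   vertex 1.6 3.2 2.8
   vertex 0.4 1.4 1.6
   vertex 1.8 3.8 3.6
  endloop
 endfacet
 facet normal -0.473 0.757 -0.450
  outer loop
   vertex 1.6 3.2 2.8
   vertex 1.8 3.8 3.6
   vertex 3.0 3.6 2.0
  endloop
 endfacet
 facet normal -0.499 0.686 -0.530
  outer loop
   vertex 1.6 3.2 2.8
   vertex 3.0 3.6 2.0
   vertex 0.4 1.4 1.6
  endloop
 endfacet
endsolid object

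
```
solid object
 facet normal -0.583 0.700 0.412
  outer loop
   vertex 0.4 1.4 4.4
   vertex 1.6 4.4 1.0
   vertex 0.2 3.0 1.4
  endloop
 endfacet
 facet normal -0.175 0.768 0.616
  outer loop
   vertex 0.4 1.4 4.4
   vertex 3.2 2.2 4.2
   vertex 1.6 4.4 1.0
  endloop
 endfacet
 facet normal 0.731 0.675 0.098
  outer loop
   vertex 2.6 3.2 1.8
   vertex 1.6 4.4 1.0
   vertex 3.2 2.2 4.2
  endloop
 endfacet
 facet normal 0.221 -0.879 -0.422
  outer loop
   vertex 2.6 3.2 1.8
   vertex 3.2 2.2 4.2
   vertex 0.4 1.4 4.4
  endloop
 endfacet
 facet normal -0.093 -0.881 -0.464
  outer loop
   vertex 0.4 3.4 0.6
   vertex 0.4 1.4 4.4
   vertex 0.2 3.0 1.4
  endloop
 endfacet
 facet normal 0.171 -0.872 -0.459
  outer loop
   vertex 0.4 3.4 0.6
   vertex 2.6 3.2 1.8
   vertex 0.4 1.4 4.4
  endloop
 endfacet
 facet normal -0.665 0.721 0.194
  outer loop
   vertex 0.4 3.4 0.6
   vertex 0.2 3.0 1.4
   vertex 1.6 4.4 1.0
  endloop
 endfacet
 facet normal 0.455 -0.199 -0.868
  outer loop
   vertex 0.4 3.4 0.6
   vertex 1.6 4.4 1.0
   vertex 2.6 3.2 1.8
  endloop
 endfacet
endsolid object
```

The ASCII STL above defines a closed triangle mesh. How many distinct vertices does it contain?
6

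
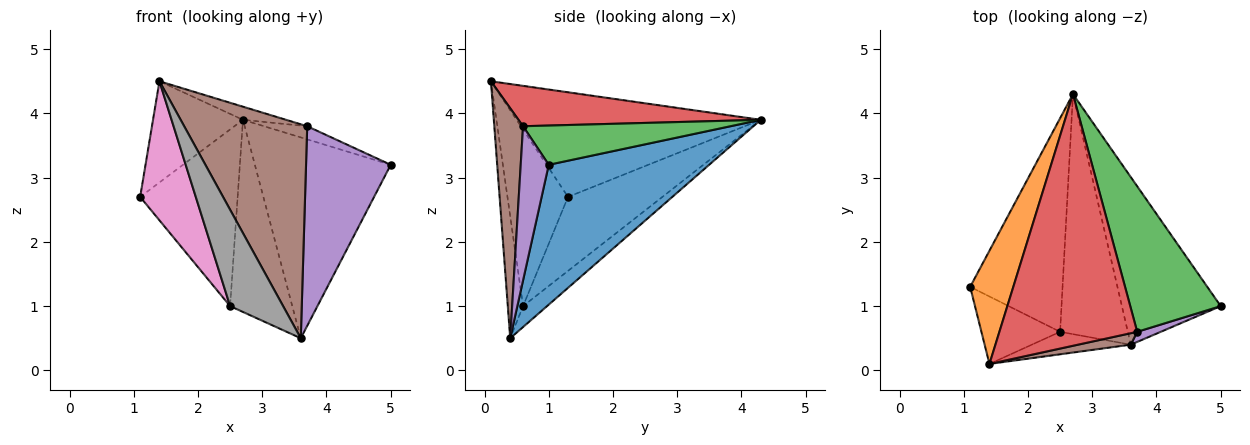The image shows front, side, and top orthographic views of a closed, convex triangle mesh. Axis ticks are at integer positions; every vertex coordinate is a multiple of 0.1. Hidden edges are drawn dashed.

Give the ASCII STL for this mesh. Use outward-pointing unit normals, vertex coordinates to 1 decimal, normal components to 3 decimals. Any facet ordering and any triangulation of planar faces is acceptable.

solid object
 facet normal 0.672 0.569 -0.475
  outer loop
   vertex 3.6 0.4 0.5
   vertex 2.7 4.3 3.9
   vertex 5.0 1.0 3.2
  endloop
 endfacet
 facet normal -0.875 0.322 0.361
  outer loop
   vertex 1.4 0.1 4.5
   vertex 2.7 4.3 3.9
   vertex 1.1 1.3 2.7
  endloop
 endfacet
 facet normal 0.397 0.082 0.914
  outer loop
   vertex 3.7 0.6 3.8
   vertex 5.0 1.0 3.2
   vertex 2.7 4.3 3.9
  endloop
 endfacet
 facet normal 0.281 0.050 0.958
  outer loop
   vertex 3.7 0.6 3.8
   vertex 2.7 4.3 3.9
   vertex 1.4 0.1 4.5
  endloop
 endfacet
 facet normal 0.314 -0.948 0.048
  outer loop
   vertex 3.7 0.6 3.8
   vertex 3.6 0.4 0.5
   vertex 5.0 1.0 3.2
  endloop
 endfacet
 facet normal 0.227 -0.972 0.052
  outer loop
   vertex 3.7 0.6 3.8
   vertex 1.4 0.1 4.5
   vertex 3.6 0.4 0.5
  endloop
 endfacet
 facet normal -0.700 -0.643 -0.312
  outer loop
   vertex 2.5 0.6 1.0
   vertex 1.4 0.1 4.5
   vertex 1.1 1.3 2.7
  endloop
 endfacet
 facet normal -0.270 -0.938 -0.219
  outer loop
   vertex 2.5 0.6 1.0
   vertex 3.6 0.4 0.5
   vertex 1.4 0.1 4.5
  endloop
 endfacet
 facet normal -0.525 0.542 -0.656
  outer loop
   vertex 2.5 0.6 1.0
   vertex 1.1 1.3 2.7
   vertex 2.7 4.3 3.9
  endloop
 endfacet
 facet normal -0.235 0.608 -0.759
  outer loop
   vertex 2.5 0.6 1.0
   vertex 2.7 4.3 3.9
   vertex 3.6 0.4 0.5
  endloop
 endfacet
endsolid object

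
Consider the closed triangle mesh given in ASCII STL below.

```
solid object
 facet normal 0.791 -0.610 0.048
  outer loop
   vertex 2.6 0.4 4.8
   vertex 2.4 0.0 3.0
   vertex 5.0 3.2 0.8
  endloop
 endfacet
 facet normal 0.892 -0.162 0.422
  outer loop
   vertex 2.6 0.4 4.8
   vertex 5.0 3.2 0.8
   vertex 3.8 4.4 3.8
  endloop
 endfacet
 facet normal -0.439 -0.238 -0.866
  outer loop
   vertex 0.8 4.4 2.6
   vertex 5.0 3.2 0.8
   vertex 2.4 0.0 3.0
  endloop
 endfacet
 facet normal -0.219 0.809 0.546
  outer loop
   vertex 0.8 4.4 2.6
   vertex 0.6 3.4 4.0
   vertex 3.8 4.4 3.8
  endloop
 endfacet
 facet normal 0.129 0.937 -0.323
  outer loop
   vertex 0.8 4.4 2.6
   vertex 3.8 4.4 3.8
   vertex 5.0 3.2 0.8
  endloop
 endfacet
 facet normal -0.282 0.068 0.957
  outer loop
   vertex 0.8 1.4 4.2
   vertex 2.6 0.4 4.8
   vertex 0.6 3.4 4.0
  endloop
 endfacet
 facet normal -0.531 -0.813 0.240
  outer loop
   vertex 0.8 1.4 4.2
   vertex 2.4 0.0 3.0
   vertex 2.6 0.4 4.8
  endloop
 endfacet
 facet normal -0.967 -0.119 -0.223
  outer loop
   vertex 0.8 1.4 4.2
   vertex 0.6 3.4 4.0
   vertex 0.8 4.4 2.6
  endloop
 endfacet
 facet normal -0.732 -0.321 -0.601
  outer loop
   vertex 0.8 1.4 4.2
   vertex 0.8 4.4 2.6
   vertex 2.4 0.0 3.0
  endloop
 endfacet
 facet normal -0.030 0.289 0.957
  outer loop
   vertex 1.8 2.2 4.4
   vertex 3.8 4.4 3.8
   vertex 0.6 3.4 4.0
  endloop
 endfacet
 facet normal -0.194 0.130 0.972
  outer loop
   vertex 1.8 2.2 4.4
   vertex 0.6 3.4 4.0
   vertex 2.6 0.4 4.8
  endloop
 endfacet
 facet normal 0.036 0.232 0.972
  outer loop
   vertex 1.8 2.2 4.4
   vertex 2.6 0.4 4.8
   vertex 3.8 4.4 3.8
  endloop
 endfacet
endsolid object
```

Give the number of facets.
12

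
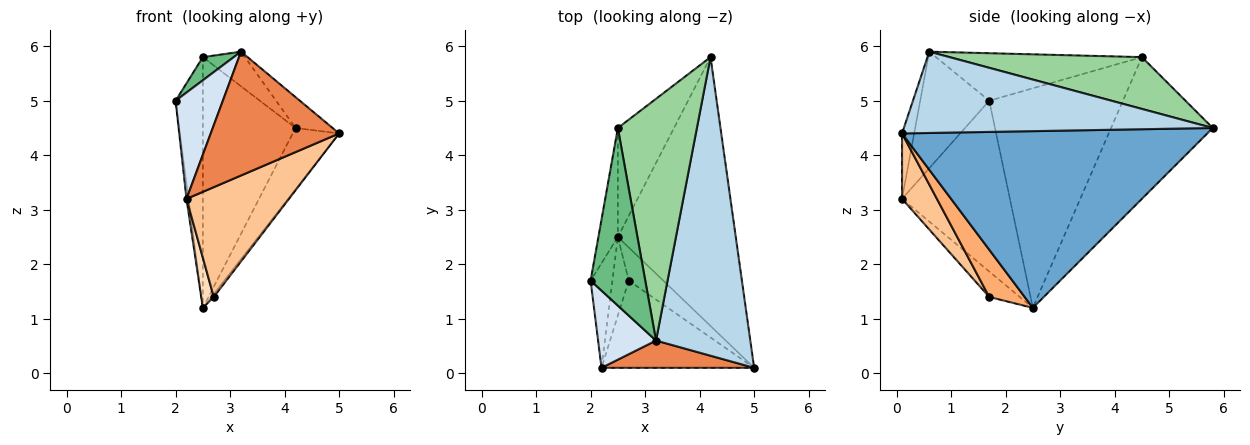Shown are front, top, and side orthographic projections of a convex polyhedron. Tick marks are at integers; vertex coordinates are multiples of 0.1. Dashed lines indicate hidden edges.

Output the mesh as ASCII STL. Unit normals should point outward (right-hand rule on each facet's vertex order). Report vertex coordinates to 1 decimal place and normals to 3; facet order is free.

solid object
 facet normal 0.825 0.125 -0.551
  outer loop
   vertex 2.5 2.5 1.2
   vertex 4.2 5.8 4.5
   vertex 5.0 0.1 4.4
  endloop
 endfacet
 facet normal -0.992 0.018 -0.127
  outer loop
   vertex 2.2 0.1 3.2
   vertex 2.0 1.7 5.0
   vertex 2.5 2.5 1.2
  endloop
 endfacet
 facet normal 0.651 0.078 0.755
  outer loop
   vertex 3.2 0.6 5.9
   vertex 5.0 0.1 4.4
   vertex 4.2 5.8 4.5
  endloop
 endfacet
 facet normal -0.764 -0.522 0.380
  outer loop
   vertex 3.2 0.6 5.9
   vertex 2.0 1.7 5.0
   vertex 2.2 0.1 3.2
  endloop
 endfacet
 facet normal -0.092 -0.972 0.214
  outer loop
   vertex 3.2 0.6 5.9
   vertex 2.2 0.1 3.2
   vertex 5.0 0.1 4.4
  endloop
 endfacet
 facet normal 0.806 0.054 -0.589
  outer loop
   vertex 2.7 1.7 1.4
   vertex 2.5 2.5 1.2
   vertex 5.0 0.1 4.4
  endloop
 endfacet
 facet normal 0.258 -0.757 -0.601
  outer loop
   vertex 2.7 1.7 1.4
   vertex 5.0 0.1 4.4
   vertex 2.2 0.1 3.2
  endloop
 endfacet
 facet normal -0.795 -0.327 -0.511
  outer loop
   vertex 2.7 1.7 1.4
   vertex 2.2 0.1 3.2
   vertex 2.5 2.5 1.2
  endloop
 endfacet
 facet normal -0.653 -0.098 0.751
  outer loop
   vertex 2.5 4.5 5.8
   vertex 2.0 1.7 5.0
   vertex 3.2 0.6 5.9
  endloop
 endfacet
 facet normal 0.544 0.119 0.831
  outer loop
   vertex 2.5 4.5 5.8
   vertex 3.2 0.6 5.9
   vertex 4.2 5.8 4.5
  endloop
 endfacet
 facet normal -0.976 0.199 -0.087
  outer loop
   vertex 2.5 4.5 5.8
   vertex 2.5 2.5 1.2
   vertex 2.0 1.7 5.0
  endloop
 endfacet
 facet normal -0.709 0.646 -0.281
  outer loop
   vertex 2.5 4.5 5.8
   vertex 4.2 5.8 4.5
   vertex 2.5 2.5 1.2
  endloop
 endfacet
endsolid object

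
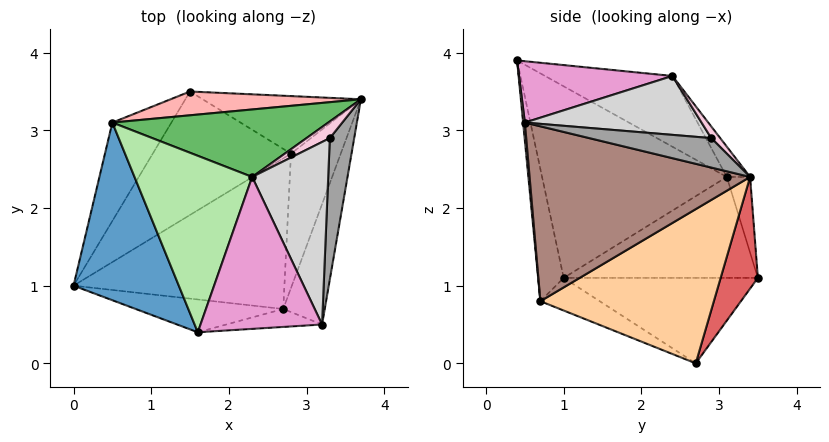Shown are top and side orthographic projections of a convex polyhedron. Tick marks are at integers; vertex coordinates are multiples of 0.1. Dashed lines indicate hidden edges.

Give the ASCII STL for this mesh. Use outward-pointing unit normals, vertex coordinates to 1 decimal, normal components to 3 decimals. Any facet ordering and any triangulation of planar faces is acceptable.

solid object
 facet normal -0.873 -0.089 0.480
  outer loop
   vertex 0.5 3.1 2.4
   vertex 0.0 1.0 1.1
   vertex 1.6 0.4 3.9
  endloop
 endfacet
 facet normal -0.125 -0.982 -0.139
  outer loop
   vertex 2.7 0.7 0.8
   vertex 1.6 0.4 3.9
   vertex 0.0 1.0 1.1
  endloop
 endfacet
 facet normal -0.143 -0.361 -0.921
  outer loop
   vertex 2.7 0.7 0.8
   vertex 0.0 1.0 1.1
   vertex 2.8 2.7 0.0
  endloop
 endfacet
 facet normal 0.938 -0.168 -0.303
  outer loop
   vertex 2.7 0.7 0.8
   vertex 2.8 2.7 0.0
   vertex 3.7 3.4 2.4
  endloop
 endfacet
 facet normal -0.078 0.829 0.554
  outer loop
   vertex 2.3 2.4 3.7
   vertex 3.7 3.4 2.4
   vertex 0.5 3.1 2.4
  endloop
 endfacet
 facet normal -0.498 0.257 0.828
  outer loop
   vertex 2.3 2.4 3.7
   vertex 0.5 3.1 2.4
   vertex 1.6 0.4 3.9
  endloop
 endfacet
 facet normal 0.252 0.900 -0.357
  outer loop
   vertex 1.5 3.5 1.1
   vertex 3.7 3.4 2.4
   vertex 2.8 2.7 0.0
  endloop
 endfacet
 facet normal -0.091 0.969 0.228
  outer loop
   vertex 1.5 3.5 1.1
   vertex 0.5 3.1 2.4
   vertex 3.7 3.4 2.4
  endloop
 endfacet
 facet normal -0.501 0.301 -0.811
  outer loop
   vertex 1.5 3.5 1.1
   vertex 2.8 2.7 0.0
   vertex 0.0 1.0 1.1
  endloop
 endfacet
 facet normal -0.767 0.460 -0.448
  outer loop
   vertex 1.5 3.5 1.1
   vertex 0.0 1.0 1.1
   vertex 0.5 3.1 2.4
  endloop
 endfacet
 facet normal 0.950 -0.218 -0.225
  outer loop
   vertex 3.2 0.5 3.1
   vertex 2.7 0.7 0.8
   vertex 3.7 3.4 2.4
  endloop
 endfacet
 facet normal 0.017 -0.996 -0.090
  outer loop
   vertex 3.2 0.5 3.1
   vertex 1.6 0.4 3.9
   vertex 2.7 0.7 0.8
  endloop
 endfacet
 facet normal 0.450 -0.068 0.891
  outer loop
   vertex 3.2 0.5 3.1
   vertex 2.3 2.4 3.7
   vertex 1.6 0.4 3.9
  endloop
 endfacet
 facet normal 0.394 0.473 0.788
  outer loop
   vertex 3.3 2.9 2.9
   vertex 3.7 3.4 2.4
   vertex 2.3 2.4 3.7
  endloop
 endfacet
 facet normal 0.770 0.021 0.637
  outer loop
   vertex 3.3 2.9 2.9
   vertex 3.2 0.5 3.1
   vertex 3.7 3.4 2.4
  endloop
 endfacet
 facet normal 0.612 0.040 0.790
  outer loop
   vertex 3.3 2.9 2.9
   vertex 2.3 2.4 3.7
   vertex 3.2 0.5 3.1
  endloop
 endfacet
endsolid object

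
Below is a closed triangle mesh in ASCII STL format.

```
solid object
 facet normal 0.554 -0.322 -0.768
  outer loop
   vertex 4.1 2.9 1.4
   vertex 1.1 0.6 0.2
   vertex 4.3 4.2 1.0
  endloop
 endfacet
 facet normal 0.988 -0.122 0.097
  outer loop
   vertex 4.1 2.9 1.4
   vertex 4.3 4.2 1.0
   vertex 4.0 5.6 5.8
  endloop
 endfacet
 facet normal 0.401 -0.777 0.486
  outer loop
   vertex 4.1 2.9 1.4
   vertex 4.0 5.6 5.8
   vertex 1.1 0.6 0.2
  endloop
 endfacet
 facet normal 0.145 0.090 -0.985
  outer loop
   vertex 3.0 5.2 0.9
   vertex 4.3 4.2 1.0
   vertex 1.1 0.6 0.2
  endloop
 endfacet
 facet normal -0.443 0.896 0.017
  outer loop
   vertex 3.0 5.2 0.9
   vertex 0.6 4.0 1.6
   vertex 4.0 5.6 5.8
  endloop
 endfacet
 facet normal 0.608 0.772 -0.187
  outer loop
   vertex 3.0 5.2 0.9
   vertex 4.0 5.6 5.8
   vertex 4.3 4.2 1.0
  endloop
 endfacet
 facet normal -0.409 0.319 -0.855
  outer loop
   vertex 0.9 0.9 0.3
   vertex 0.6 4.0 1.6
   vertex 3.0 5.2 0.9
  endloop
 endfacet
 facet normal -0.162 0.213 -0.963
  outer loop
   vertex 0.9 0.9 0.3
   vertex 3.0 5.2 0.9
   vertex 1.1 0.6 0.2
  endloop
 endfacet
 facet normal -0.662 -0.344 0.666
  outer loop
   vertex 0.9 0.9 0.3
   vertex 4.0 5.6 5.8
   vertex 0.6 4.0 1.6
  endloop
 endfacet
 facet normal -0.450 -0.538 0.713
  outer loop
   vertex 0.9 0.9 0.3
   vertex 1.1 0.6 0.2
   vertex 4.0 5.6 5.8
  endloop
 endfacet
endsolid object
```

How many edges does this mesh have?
15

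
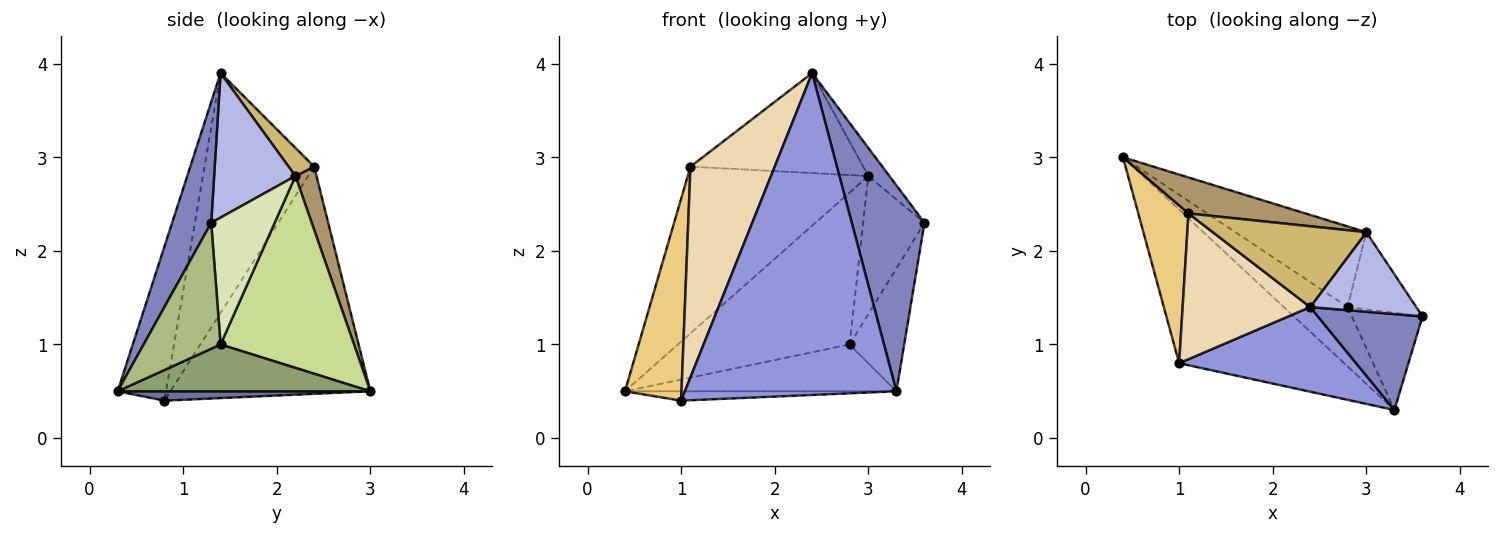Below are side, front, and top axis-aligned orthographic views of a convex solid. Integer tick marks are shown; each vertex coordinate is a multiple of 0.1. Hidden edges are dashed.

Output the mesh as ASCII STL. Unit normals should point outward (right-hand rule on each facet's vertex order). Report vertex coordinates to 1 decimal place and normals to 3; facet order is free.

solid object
 facet normal 0.057 0.061 -0.997
  outer loop
   vertex 3.3 0.3 0.5
   vertex 1.0 0.8 0.4
   vertex 0.4 3.0 0.5
  endloop
 endfacet
 facet normal 0.438 -0.815 0.380
  outer loop
   vertex 3.3 0.3 0.5
   vertex 3.6 1.3 2.3
   vertex 2.4 1.4 3.9
  endloop
 endfacet
 facet normal -0.216 -0.944 0.248
  outer loop
   vertex 3.3 0.3 0.5
   vertex 2.4 1.4 3.9
   vertex 1.0 0.8 0.4
  endloop
 endfacet
 facet normal 0.789 0.204 0.579
  outer loop
   vertex 3.0 2.2 2.8
   vertex 2.4 1.4 3.9
   vertex 3.6 1.3 2.3
  endloop
 endfacet
 facet normal 0.499 0.536 -0.681
  outer loop
   vertex 2.8 1.4 1.0
   vertex 3.3 0.3 0.5
   vertex 0.4 3.0 0.5
  endloop
 endfacet
 facet normal 0.742 0.526 -0.416
  outer loop
   vertex 2.8 1.4 1.0
   vertex 3.6 1.3 2.3
   vertex 3.3 0.3 0.5
  endloop
 endfacet
 facet normal 0.566 0.728 -0.387
  outer loop
   vertex 2.8 1.4 1.0
   vertex 0.4 3.0 0.5
   vertex 3.0 2.2 2.8
  endloop
 endfacet
 facet normal 0.670 0.648 -0.362
  outer loop
   vertex 2.8 1.4 1.0
   vertex 3.0 2.2 2.8
   vertex 3.6 1.3 2.3
  endloop
 endfacet
 facet normal 0.113 0.971 0.210
  outer loop
   vertex 1.1 2.4 2.9
   vertex 3.0 2.2 2.8
   vertex 0.4 3.0 0.5
  endloop
 endfacet
 facet normal 0.114 0.773 0.624
  outer loop
   vertex 1.1 2.4 2.9
   vertex 2.4 1.4 3.9
   vertex 3.0 2.2 2.8
  endloop
 endfacet
 facet normal -0.941 -0.266 0.208
  outer loop
   vertex 1.1 2.4 2.9
   vertex 0.4 3.0 0.5
   vertex 1.0 0.8 0.4
  endloop
 endfacet
 facet normal -0.731 -0.561 0.389
  outer loop
   vertex 1.1 2.4 2.9
   vertex 1.0 0.8 0.4
   vertex 2.4 1.4 3.9
  endloop
 endfacet
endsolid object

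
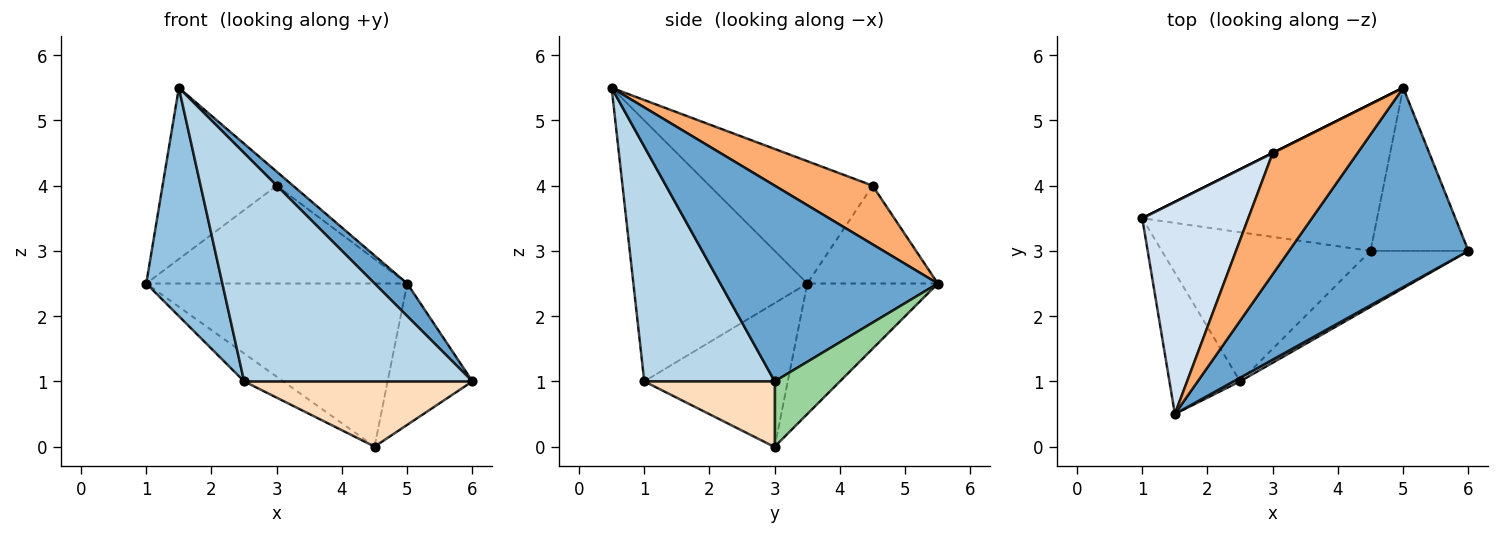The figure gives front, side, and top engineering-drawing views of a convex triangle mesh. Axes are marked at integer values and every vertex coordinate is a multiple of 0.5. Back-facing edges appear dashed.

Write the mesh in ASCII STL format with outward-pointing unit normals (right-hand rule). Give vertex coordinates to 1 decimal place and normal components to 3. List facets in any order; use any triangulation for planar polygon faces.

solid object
 facet normal 0.733 -0.110 0.672
  outer loop
   vertex 5.0 5.5 2.5
   vertex 1.5 0.5 5.5
   vertex 6.0 3.0 1.0
  endloop
 endfacet
 facet normal -0.889 -0.389 -0.241
  outer loop
   vertex 2.5 1.0 1.0
   vertex 1.5 0.5 5.5
   vertex 1.0 3.5 2.5
  endloop
 endfacet
 facet normal 0.496 -0.868 0.014
  outer loop
   vertex 2.5 1.0 1.0
   vertex 6.0 3.0 1.0
   vertex 1.5 0.5 5.5
  endloop
 endfacet
 facet normal -0.668 0.468 0.579
  outer loop
   vertex 3.0 4.5 4.0
   vertex 1.0 3.5 2.5
   vertex 1.5 0.5 5.5
  endloop
 endfacet
 facet normal -0.447 0.894 0.000
  outer loop
   vertex 3.0 4.5 4.0
   vertex 5.0 5.5 2.5
   vertex 1.0 3.5 2.5
  endloop
 endfacet
 facet normal 0.567 0.094 0.819
  outer loop
   vertex 3.0 4.5 4.0
   vertex 1.5 0.5 5.5
   vertex 5.0 5.5 2.5
  endloop
 endfacet
 facet normal -0.560 0.153 -0.814
  outer loop
   vertex 4.5 3.0 0.0
   vertex 2.5 1.0 1.0
   vertex 1.0 3.5 2.5
  endloop
 endfacet
 facet normal 0.398 -0.697 -0.597
  outer loop
   vertex 4.5 3.0 0.0
   vertex 6.0 3.0 1.0
   vertex 2.5 1.0 1.0
  endloop
 endfacet
 facet normal -0.348 0.697 -0.627
  outer loop
   vertex 4.5 3.0 0.0
   vertex 1.0 3.5 2.5
   vertex 5.0 5.5 2.5
  endloop
 endfacet
 facet normal 0.450 0.585 -0.675
  outer loop
   vertex 4.5 3.0 0.0
   vertex 5.0 5.5 2.5
   vertex 6.0 3.0 1.0
  endloop
 endfacet
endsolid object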